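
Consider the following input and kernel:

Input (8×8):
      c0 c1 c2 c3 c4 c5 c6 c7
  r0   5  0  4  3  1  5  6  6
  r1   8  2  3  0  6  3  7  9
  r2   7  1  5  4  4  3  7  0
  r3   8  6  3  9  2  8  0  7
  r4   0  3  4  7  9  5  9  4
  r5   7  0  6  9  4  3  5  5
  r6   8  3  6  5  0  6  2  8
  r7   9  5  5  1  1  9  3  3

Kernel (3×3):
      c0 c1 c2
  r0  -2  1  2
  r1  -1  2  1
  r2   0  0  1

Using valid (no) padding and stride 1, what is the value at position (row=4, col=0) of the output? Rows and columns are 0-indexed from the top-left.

16

The receptive field on the input at this output position is [0 3 4 / 7 0 6 / 8 3 6]. Elementwise product with the kernel and sum: 0·-2 + 3·1 + 4·2 + 7·-1 + 0·2 + 6·1 + 6·1.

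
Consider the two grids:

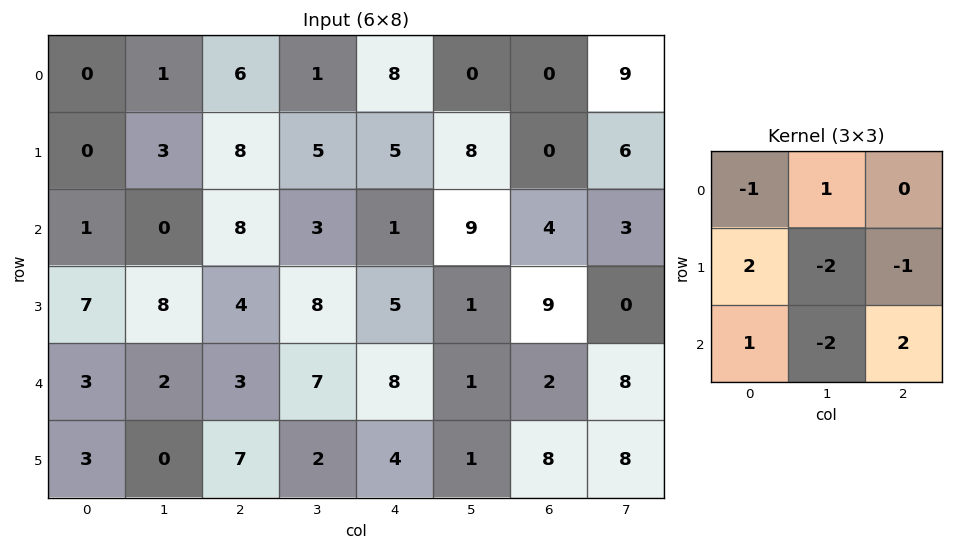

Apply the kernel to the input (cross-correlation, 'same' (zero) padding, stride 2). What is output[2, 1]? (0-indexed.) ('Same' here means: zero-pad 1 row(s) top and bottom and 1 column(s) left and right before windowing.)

-23

The receptive field on the zero-padded input at this output position is [8 4 8 / 2 3 7 / 0 7 2]. Elementwise product with the kernel and sum: 8·-1 + 4·1 + 2·2 + 3·-2 + 7·-1 + 0·1 + 7·-2 + 2·2.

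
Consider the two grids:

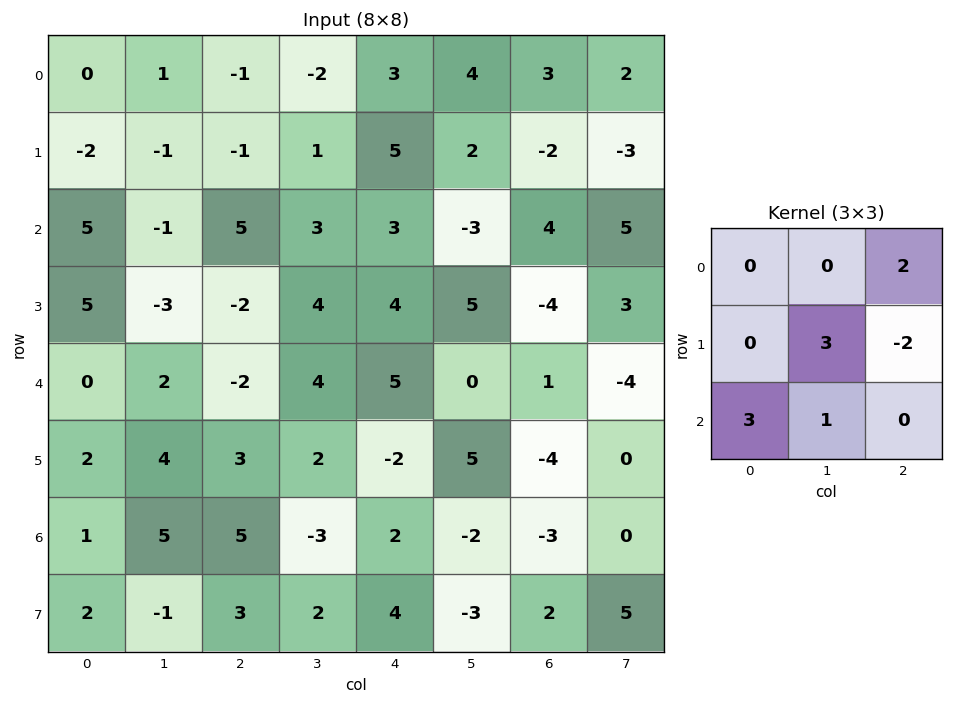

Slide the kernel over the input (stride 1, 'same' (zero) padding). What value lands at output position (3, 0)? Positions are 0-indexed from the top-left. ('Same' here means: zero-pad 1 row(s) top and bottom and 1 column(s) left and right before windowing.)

19

The receptive field on the zero-padded input at this output position is [0 5 -1 / 0 5 -3 / 0 0 2]. Elementwise product with the kernel and sum: -1·2 + 5·3 + -3·-2 + 0·3 + 0·1.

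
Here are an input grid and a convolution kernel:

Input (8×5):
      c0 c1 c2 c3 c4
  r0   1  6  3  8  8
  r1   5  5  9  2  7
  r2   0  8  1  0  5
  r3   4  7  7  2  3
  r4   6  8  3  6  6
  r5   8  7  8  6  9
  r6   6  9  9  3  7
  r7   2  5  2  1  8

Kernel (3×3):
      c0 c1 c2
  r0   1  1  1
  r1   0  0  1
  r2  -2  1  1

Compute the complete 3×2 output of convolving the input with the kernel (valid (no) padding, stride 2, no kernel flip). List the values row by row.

28 29
15 15
31 16

Output[0,0]: The receptive field on the input at this output position is [1 6 3 / 5 5 9 / 0 8 1]. Elementwise product with the kernel and sum: 1·1 + 6·1 + 3·1 + 9·1 + 0·-2 + 8·1 + 1·1.
Output[0,1]: The receptive field on the input at this output position is [3 8 8 / 9 2 7 / 1 0 5]. Elementwise product with the kernel and sum: 3·1 + 8·1 + 8·1 + 7·1 + 1·-2 + 0·1 + 5·1.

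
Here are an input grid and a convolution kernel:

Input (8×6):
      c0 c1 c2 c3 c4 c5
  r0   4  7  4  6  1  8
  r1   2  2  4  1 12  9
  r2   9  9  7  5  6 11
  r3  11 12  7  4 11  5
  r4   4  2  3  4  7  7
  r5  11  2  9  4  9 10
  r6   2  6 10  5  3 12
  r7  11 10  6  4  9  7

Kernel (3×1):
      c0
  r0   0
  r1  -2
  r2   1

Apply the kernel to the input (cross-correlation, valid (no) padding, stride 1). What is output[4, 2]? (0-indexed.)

-8

The receptive field on the input at this output position is [3 / 9 / 10]. Elementwise product with the kernel and sum: 9·-2 + 10·1.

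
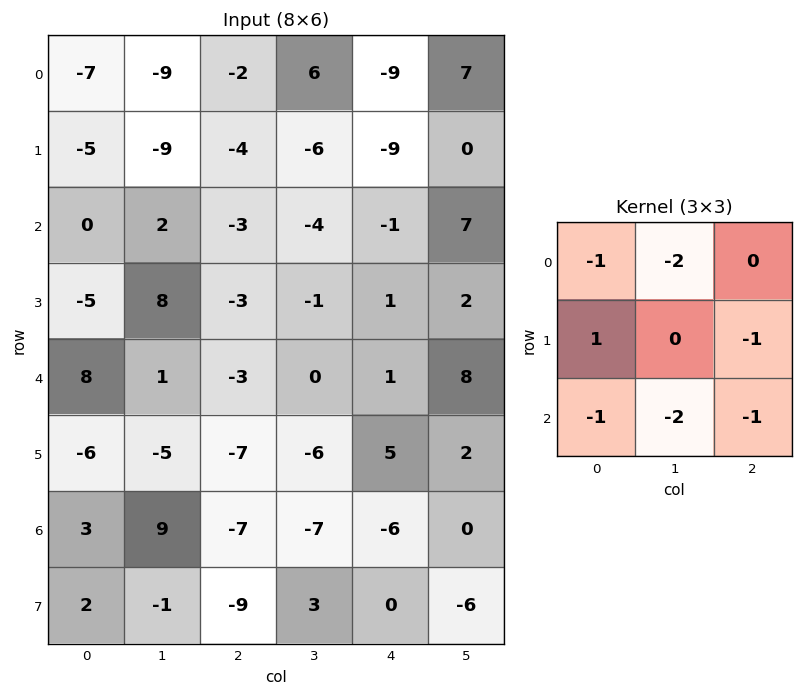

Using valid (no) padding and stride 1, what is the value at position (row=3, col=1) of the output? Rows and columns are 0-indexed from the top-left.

The receptive field on the input at this output position is [8 -3 -1 / 1 -3 0 / -5 -7 -6]. Elementwise product with the kernel and sum: 8·-1 + -3·-2 + 1·1 + 0·-1 + -5·-1 + -7·-2 + -6·-1.

24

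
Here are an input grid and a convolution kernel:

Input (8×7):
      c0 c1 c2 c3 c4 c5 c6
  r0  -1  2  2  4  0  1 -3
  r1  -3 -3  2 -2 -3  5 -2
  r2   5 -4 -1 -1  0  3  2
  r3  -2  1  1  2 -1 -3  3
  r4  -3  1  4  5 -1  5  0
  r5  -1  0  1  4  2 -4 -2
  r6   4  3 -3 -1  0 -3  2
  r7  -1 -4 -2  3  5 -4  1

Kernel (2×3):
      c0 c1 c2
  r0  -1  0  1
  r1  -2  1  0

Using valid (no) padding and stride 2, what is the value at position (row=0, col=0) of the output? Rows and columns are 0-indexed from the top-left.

6

The receptive field on the input at this output position is [-1 2 2 / -3 -3 2]. Elementwise product with the kernel and sum: -1·-1 + 2·1 + -3·-2 + -3·1.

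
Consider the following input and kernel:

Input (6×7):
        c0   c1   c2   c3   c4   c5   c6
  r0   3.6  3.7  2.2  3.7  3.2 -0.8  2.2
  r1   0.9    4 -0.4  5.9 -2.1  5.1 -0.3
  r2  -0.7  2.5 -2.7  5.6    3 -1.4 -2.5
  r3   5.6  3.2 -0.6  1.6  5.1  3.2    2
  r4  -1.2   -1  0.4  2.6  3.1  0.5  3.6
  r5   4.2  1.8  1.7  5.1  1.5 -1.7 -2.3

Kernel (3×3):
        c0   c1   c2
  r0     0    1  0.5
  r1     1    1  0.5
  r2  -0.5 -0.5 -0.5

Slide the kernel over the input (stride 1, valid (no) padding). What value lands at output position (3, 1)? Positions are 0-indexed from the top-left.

-3.4

The receptive field on the input at this output position is [3.2 -0.6 1.6 / -1 0.4 2.6 / 1.8 1.7 5.1]. Elementwise product with the kernel and sum: -0.6·1 + 1.6·0.5 + -1·1 + 0.4·1 + 2.6·0.5 + 1.8·-0.5 + 1.7·-0.5 + 5.1·-0.5.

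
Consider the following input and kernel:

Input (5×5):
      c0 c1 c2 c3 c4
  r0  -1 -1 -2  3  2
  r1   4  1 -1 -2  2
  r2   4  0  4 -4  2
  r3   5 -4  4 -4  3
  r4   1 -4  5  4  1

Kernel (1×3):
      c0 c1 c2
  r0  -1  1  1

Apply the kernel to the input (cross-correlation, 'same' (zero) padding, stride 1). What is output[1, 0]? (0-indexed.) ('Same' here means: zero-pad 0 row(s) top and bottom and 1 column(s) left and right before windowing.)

5

The receptive field on the zero-padded input at this output position is [0 4 1]. Elementwise product with the kernel and sum: 0·-1 + 4·1 + 1·1.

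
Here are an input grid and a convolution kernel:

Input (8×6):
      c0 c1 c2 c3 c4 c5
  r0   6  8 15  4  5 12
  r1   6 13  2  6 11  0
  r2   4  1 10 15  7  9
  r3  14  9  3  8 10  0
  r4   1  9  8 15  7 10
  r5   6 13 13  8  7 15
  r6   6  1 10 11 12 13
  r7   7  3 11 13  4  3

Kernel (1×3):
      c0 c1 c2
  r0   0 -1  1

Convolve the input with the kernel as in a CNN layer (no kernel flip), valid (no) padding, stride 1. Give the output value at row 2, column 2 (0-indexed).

The receptive field on the input at this output position is [10 15 7]. Elementwise product with the kernel and sum: 15·-1 + 7·1.

-8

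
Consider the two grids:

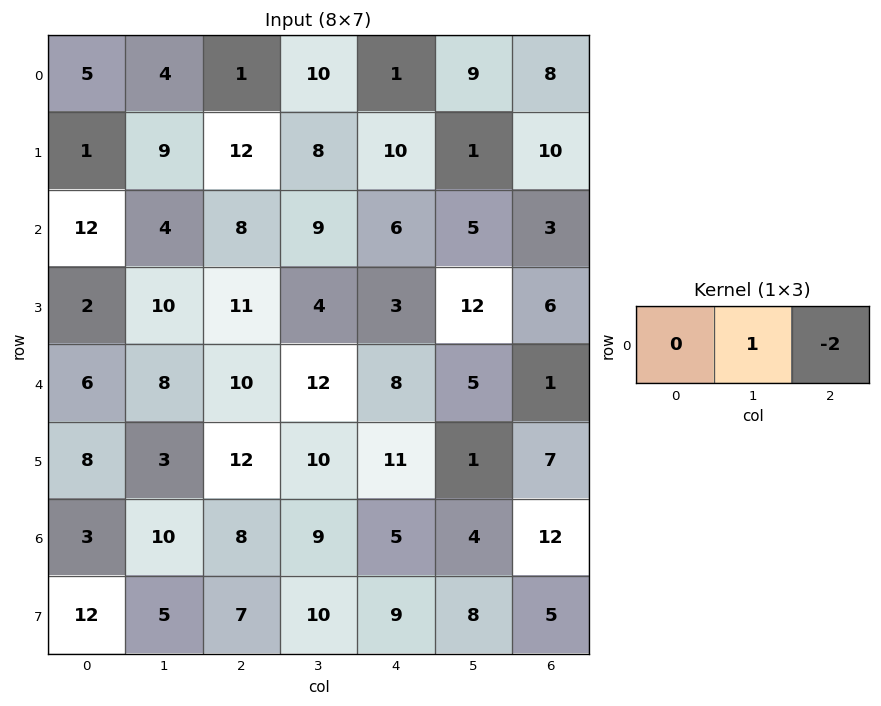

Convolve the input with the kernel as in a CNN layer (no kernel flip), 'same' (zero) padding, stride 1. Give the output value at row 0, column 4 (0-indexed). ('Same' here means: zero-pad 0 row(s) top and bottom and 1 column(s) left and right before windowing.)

-17

The receptive field on the zero-padded input at this output position is [10 1 9]. Elementwise product with the kernel and sum: 1·1 + 9·-2.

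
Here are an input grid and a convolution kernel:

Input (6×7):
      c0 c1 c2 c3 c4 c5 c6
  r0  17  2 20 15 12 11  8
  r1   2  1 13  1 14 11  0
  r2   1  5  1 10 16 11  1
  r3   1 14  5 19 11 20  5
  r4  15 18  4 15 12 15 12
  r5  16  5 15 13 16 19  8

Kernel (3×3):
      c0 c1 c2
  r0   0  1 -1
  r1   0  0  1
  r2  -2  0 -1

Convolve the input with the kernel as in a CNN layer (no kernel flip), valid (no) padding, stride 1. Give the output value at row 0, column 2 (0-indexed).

-1

The receptive field on the input at this output position is [20 15 12 / 13 1 14 / 1 10 16]. Elementwise product with the kernel and sum: 15·1 + 12·-1 + 14·1 + 1·-2 + 16·-1.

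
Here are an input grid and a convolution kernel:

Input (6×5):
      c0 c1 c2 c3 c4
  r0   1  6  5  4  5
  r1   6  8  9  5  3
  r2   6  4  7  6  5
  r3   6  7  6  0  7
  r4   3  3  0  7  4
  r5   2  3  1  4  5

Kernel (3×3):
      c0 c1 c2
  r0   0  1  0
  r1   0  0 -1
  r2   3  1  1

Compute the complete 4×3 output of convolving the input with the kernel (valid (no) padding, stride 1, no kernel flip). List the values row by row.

Output[0,0]: The receptive field on the input at this output position is [1 6 5 / 6 8 9 / 6 4 7]. Elementwise product with the kernel and sum: 6·1 + 9·-1 + 6·3 + 4·1 + 7·1.
Output[0,1]: The receptive field on the input at this output position is [6 5 4 / 8 9 5 / 4 7 6]. Elementwise product with the kernel and sum: 5·1 + 5·-1 + 4·3 + 7·1 + 6·1.

26 25 33
32 30 25
10 23 10
17 13 8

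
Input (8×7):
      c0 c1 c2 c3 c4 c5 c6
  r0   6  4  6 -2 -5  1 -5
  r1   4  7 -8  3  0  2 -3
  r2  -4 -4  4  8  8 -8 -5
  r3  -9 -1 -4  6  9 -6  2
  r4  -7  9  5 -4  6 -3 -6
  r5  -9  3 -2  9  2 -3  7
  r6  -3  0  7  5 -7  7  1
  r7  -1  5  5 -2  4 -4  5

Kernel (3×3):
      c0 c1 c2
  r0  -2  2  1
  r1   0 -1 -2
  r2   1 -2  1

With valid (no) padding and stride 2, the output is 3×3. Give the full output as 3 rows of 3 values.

19 -28 30
-7 11 -29
42 -35 -55

Output[0,0]: The receptive field on the input at this output position is [6 4 6 / 4 7 -8 / -4 -4 4]. Elementwise product with the kernel and sum: 6·-2 + 4·2 + 6·1 + 7·-1 + -8·-2 + -4·1 + -4·-2 + 4·1.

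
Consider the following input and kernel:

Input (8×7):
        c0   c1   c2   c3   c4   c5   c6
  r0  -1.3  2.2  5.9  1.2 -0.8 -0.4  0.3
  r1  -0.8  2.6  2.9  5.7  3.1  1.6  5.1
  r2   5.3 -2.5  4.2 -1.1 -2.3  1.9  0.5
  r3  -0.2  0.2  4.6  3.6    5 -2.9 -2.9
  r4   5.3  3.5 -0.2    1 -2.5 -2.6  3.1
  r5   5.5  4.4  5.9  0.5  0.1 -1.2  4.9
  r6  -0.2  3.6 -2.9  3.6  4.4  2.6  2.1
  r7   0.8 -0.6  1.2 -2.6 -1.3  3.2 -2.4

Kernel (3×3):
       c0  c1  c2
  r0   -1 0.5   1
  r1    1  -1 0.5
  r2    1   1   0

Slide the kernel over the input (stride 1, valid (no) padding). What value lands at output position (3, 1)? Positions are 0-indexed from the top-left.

20.2

The receptive field on the input at this output position is [0.2 4.6 3.6 / 3.5 -0.2 1 / 4.4 5.9 0.5]. Elementwise product with the kernel and sum: 0.2·-1 + 4.6·0.5 + 3.6·1 + 3.5·1 + -0.2·-1 + 1·0.5 + 4.4·1 + 5.9·1.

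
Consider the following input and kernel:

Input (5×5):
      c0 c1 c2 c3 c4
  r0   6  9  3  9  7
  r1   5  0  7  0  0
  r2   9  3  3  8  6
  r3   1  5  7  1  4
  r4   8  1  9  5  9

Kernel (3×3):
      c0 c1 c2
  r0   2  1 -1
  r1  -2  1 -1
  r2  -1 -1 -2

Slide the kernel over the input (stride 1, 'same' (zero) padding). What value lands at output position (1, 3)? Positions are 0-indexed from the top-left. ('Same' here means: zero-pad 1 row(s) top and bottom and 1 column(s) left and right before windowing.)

-29

The receptive field on the zero-padded input at this output position is [3 9 7 / 7 0 0 / 3 8 6]. Elementwise product with the kernel and sum: 3·2 + 9·1 + 7·-1 + 7·-2 + 0·1 + 0·-1 + 3·-1 + 8·-1 + 6·-2.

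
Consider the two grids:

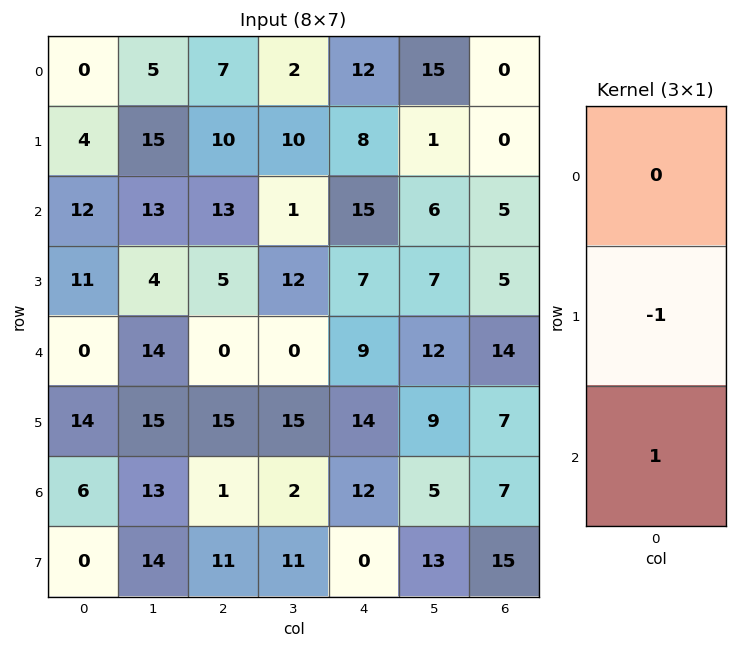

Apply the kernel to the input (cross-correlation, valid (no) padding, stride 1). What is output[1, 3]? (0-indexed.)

11

The receptive field on the input at this output position is [10 / 1 / 12]. Elementwise product with the kernel and sum: 1·-1 + 12·1.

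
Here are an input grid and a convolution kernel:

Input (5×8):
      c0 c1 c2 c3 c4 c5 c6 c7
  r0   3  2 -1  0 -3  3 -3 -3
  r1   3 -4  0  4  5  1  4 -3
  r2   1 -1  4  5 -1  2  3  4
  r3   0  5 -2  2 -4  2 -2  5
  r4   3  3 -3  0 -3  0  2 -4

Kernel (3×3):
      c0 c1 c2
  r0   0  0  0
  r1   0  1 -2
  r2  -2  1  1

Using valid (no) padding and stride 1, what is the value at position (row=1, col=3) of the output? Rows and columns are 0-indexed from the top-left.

-11

The receptive field on the input at this output position is [4 5 1 / 5 -1 2 / 2 -4 2]. Elementwise product with the kernel and sum: -1·1 + 2·-2 + 2·-2 + -4·1 + 2·1.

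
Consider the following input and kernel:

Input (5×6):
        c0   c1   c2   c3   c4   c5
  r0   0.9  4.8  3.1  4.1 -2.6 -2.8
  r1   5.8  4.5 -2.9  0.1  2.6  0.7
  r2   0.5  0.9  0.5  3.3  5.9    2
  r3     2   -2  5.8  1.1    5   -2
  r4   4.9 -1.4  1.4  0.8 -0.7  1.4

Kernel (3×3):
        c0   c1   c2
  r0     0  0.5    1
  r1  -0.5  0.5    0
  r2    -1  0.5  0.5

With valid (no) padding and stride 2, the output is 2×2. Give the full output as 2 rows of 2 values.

Output[0,0]: The receptive field on the input at this output position is [0.9 4.8 3.1 / 5.8 4.5 -2.9 / 0.5 0.9 0.5]. Elementwise product with the kernel and sum: 4.8·0.5 + 3.1·1 + 5.8·-0.5 + 4.5·0.5 + 0.5·-1 + 0.9·0.5 + 0.5·0.5.
Output[0,1]: The receptive field on the input at this output position is [3.1 4.1 -2.6 / -2.9 0.1 2.6 / 0.5 3.3 5.9]. Elementwise product with the kernel and sum: 4.1·0.5 + -2.6·1 + -2.9·-0.5 + 0.1·0.5 + 0.5·-1 + 3.3·0.5 + 5.9·0.5.

5.05 5.05
-5.95 3.85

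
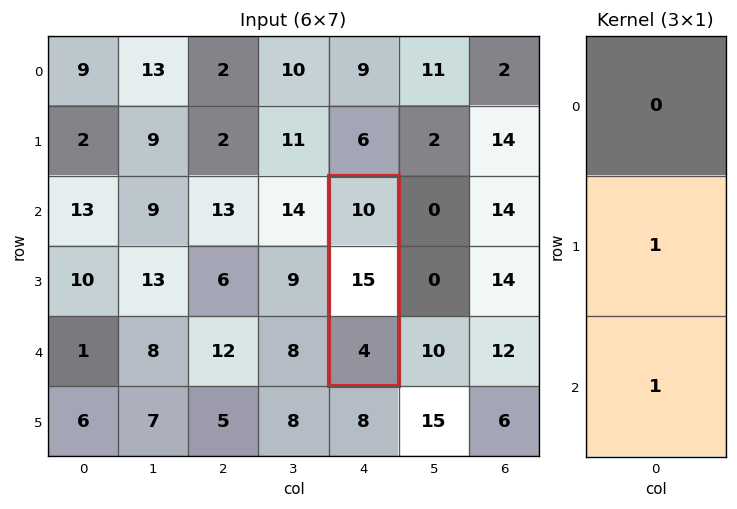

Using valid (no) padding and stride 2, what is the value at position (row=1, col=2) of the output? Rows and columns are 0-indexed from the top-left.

The receptive field on the input at this output position is [10 / 15 / 4]. Elementwise product with the kernel and sum: 15·1 + 4·1.

19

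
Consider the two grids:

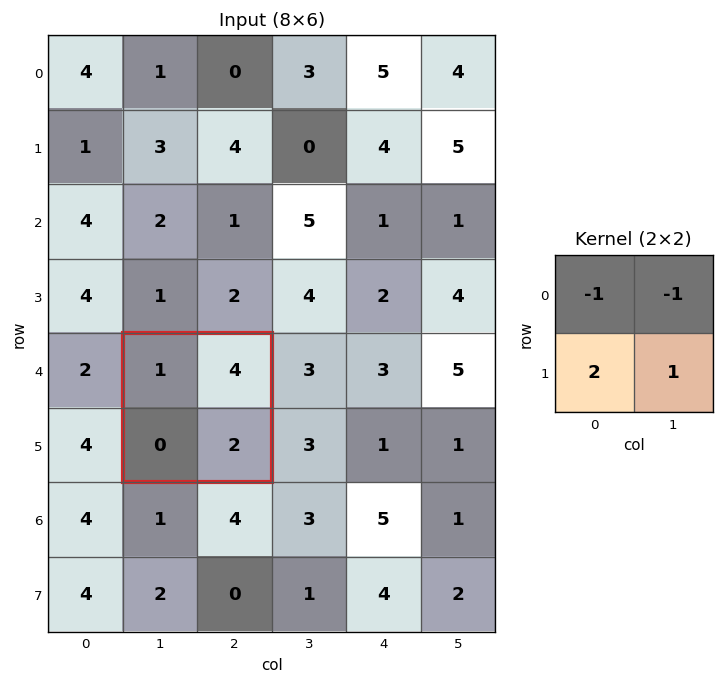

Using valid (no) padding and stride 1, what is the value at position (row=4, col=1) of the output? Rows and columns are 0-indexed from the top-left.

-3

The receptive field on the input at this output position is [1 4 / 0 2]. Elementwise product with the kernel and sum: 1·-1 + 4·-1 + 0·2 + 2·1.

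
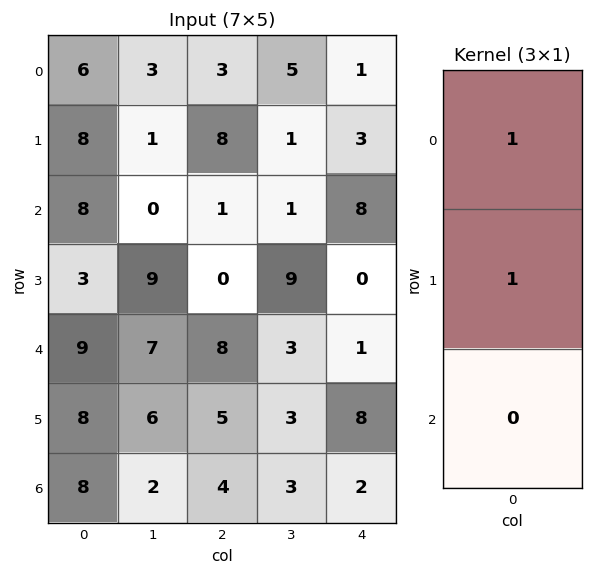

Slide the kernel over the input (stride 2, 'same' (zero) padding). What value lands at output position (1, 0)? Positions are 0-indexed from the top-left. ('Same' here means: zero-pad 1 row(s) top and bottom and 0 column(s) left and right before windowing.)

16

The receptive field on the zero-padded input at this output position is [8 / 8 / 3]. Elementwise product with the kernel and sum: 8·1 + 8·1.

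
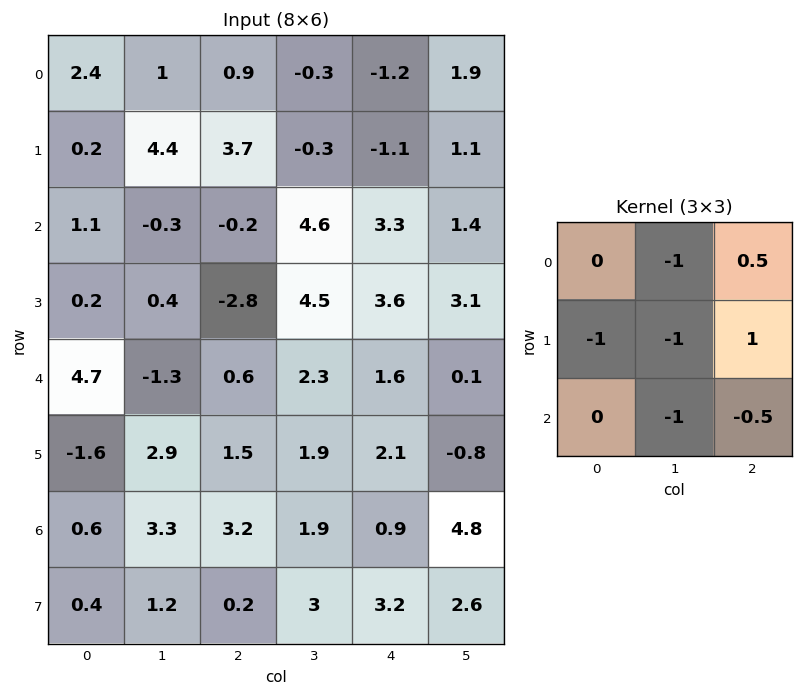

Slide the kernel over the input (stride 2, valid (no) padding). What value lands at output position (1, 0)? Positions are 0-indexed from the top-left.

The receptive field on the input at this output position is [1.1 -0.3 -0.2 / 0.2 0.4 -2.8 / 4.7 -1.3 0.6]. Elementwise product with the kernel and sum: -0.3·-1 + -0.2·0.5 + 0.2·-1 + 0.4·-1 + -2.8·1 + -1.3·-1 + 0.6·-0.5.

-2.2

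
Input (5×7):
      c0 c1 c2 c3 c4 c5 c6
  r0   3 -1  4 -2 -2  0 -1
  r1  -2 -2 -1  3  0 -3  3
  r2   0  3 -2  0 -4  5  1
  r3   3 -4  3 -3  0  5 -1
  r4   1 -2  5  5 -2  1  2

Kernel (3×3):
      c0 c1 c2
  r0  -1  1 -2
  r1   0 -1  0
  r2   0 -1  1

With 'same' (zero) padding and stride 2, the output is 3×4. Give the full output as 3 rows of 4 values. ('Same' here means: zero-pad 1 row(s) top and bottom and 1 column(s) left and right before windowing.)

Output[0,0]: The receptive field on the zero-padded input at this output position is [0 0 0 / 0 3 -1 / 0 -2 -2]. Elementwise product with the kernel and sum: 0·-1 + 0·1 + 0·-2 + 3·-1 + -2·-1 + -2·1.

-3 0 -1 -2
-5 -9 12 6
10 8 -5 -8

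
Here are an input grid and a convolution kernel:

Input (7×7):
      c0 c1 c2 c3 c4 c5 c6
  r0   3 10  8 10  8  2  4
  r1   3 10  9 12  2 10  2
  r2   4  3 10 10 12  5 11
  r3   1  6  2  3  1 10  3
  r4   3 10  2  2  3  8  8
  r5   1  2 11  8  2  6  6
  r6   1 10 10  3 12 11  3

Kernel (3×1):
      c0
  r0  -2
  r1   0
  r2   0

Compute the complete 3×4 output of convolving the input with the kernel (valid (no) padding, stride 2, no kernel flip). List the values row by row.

Output[0,0]: The receptive field on the input at this output position is [3 / 3 / 4]. Elementwise product with the kernel and sum: 3·-2.

-6 -16 -16 -8
-8 -20 -24 -22
-6 -4 -6 -16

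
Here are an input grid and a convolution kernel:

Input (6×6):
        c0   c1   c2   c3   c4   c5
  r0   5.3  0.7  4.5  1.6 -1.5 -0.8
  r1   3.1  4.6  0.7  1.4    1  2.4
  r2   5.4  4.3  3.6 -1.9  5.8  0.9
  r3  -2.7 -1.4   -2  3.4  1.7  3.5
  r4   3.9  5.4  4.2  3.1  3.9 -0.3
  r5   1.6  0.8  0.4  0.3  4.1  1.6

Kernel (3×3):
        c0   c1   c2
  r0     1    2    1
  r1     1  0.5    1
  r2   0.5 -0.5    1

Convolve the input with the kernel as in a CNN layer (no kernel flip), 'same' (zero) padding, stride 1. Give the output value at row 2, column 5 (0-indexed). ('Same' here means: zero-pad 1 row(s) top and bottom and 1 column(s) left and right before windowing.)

11.15

The receptive field on the zero-padded input at this output position is [1 2.4 0 / 5.8 0.9 0 / 1.7 3.5 0]. Elementwise product with the kernel and sum: 1·1 + 2.4·2 + 0·1 + 5.8·1 + 0.9·0.5 + 0·1 + 1.7·0.5 + 3.5·-0.5 + 0·1.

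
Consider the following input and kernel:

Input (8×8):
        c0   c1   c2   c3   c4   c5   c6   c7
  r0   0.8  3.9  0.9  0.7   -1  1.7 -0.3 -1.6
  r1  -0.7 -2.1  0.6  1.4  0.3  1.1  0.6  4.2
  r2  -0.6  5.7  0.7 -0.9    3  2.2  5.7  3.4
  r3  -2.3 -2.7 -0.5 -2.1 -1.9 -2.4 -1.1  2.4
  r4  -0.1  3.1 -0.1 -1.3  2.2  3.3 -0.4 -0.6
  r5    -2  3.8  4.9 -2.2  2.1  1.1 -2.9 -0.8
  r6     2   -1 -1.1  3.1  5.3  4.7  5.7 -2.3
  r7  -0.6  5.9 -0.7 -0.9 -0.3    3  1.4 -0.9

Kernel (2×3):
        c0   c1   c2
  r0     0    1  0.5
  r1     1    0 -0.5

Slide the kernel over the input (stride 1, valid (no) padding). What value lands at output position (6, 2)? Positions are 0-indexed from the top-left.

The receptive field on the input at this output position is [-1.1 3.1 5.3 / -0.7 -0.9 -0.3]. Elementwise product with the kernel and sum: 3.1·1 + 5.3·0.5 + -0.7·1 + -0.3·-0.5.

5.2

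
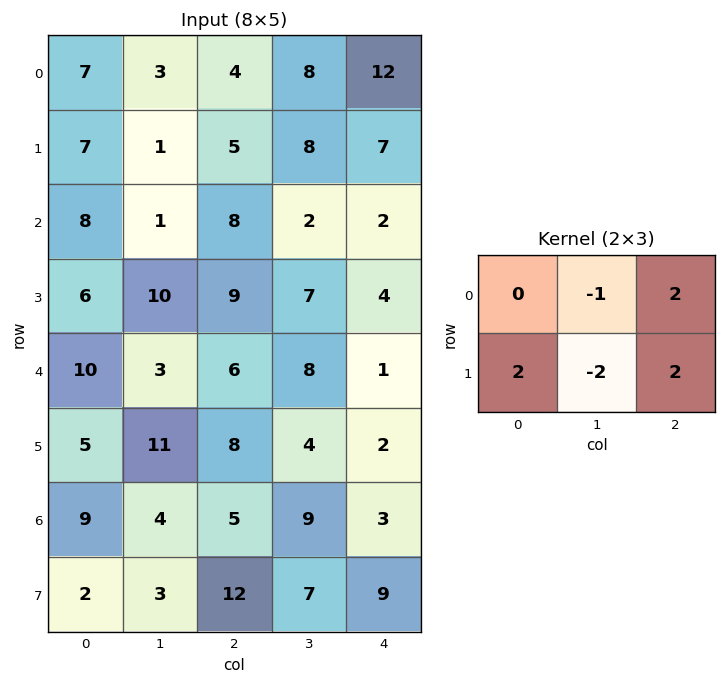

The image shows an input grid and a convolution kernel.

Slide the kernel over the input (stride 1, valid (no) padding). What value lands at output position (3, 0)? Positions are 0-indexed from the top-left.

34

The receptive field on the input at this output position is [6 10 9 / 10 3 6]. Elementwise product with the kernel and sum: 10·-1 + 9·2 + 10·2 + 3·-2 + 6·2.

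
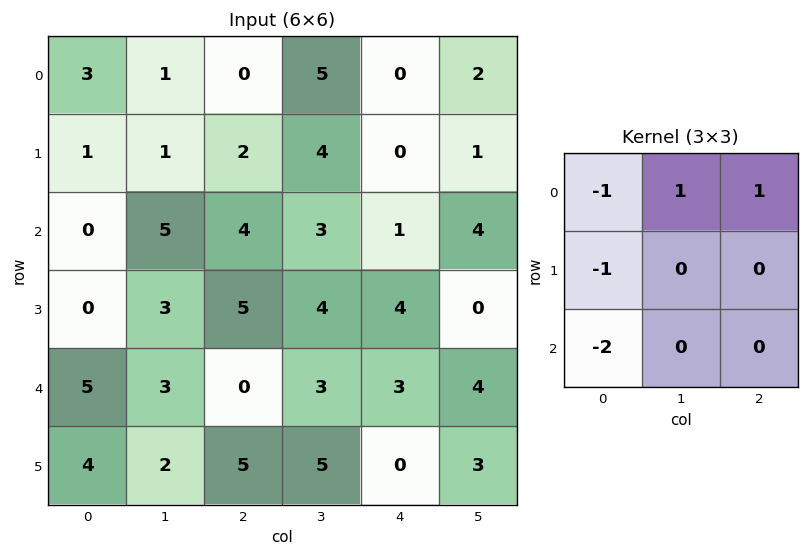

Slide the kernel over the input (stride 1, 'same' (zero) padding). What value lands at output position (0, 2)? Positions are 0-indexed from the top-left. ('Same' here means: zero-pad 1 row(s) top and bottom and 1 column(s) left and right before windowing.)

The receptive field on the zero-padded input at this output position is [0 0 0 / 1 0 5 / 1 2 4]. Elementwise product with the kernel and sum: 0·-1 + 0·1 + 0·1 + 1·-1 + 1·-2.

-3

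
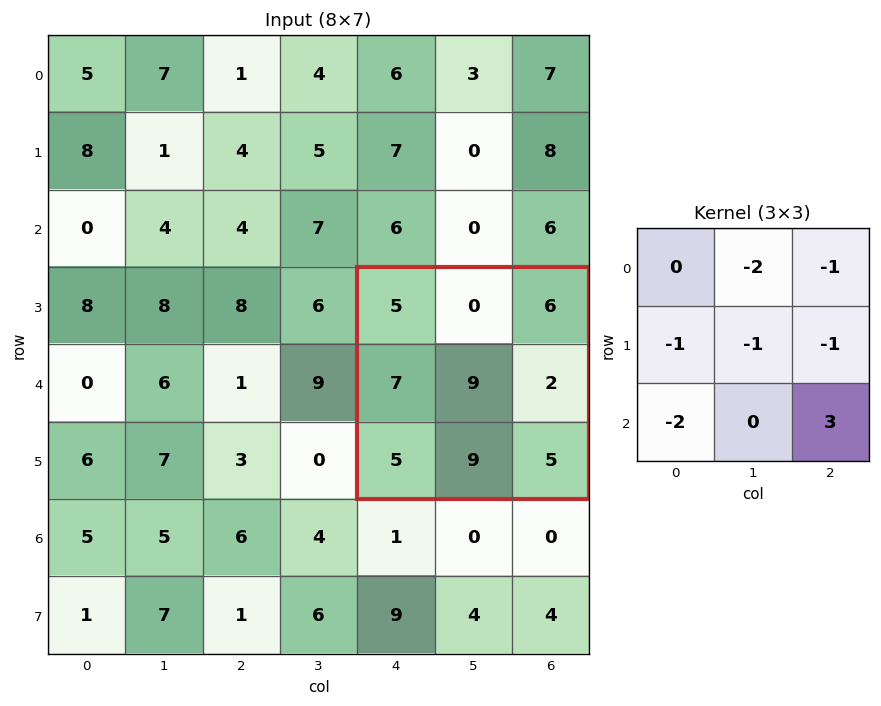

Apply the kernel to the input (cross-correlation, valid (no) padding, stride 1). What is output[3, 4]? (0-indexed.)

-19

The receptive field on the input at this output position is [5 0 6 / 7 9 2 / 5 9 5]. Elementwise product with the kernel and sum: 0·-2 + 6·-1 + 7·-1 + 9·-1 + 2·-1 + 5·-2 + 5·3.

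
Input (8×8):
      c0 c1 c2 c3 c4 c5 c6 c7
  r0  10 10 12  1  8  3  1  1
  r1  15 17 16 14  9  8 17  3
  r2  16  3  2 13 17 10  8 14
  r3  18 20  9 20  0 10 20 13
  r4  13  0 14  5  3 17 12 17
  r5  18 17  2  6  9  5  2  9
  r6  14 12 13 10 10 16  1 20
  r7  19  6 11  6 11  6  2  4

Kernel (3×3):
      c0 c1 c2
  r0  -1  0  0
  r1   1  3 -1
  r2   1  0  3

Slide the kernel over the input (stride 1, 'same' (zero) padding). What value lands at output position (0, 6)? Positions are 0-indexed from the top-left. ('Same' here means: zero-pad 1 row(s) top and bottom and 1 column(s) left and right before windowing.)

The receptive field on the zero-padded input at this output position is [0 0 0 / 3 1 1 / 8 17 3]. Elementwise product with the kernel and sum: 0·-1 + 3·1 + 1·3 + 1·-1 + 8·1 + 3·3.

22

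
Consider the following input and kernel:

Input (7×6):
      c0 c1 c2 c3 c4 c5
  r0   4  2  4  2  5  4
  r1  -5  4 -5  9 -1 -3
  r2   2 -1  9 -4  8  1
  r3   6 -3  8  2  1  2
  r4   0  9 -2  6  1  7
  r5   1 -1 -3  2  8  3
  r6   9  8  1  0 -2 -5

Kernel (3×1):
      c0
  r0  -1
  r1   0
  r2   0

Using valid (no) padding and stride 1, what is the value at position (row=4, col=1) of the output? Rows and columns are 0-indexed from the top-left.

-9

The receptive field on the input at this output position is [9 / -1 / 8]. Elementwise product with the kernel and sum: 9·-1.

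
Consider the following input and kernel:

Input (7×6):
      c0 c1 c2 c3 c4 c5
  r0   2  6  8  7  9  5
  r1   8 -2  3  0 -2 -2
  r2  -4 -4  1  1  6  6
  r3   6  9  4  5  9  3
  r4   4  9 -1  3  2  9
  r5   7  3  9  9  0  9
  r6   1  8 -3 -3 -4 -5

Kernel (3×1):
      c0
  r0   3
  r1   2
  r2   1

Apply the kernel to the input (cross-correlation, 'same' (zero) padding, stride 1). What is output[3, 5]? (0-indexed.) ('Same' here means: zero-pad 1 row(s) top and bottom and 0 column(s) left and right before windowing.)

33

The receptive field on the zero-padded input at this output position is [6 / 3 / 9]. Elementwise product with the kernel and sum: 6·3 + 3·2 + 9·1.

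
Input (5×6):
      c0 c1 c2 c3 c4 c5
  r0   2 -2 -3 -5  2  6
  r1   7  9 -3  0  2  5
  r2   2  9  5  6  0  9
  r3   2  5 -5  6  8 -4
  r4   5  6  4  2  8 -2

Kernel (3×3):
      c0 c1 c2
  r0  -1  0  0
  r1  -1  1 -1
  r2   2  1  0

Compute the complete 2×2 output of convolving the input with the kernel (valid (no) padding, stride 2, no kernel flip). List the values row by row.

Output[0,0]: The receptive field on the input at this output position is [2 -2 -3 / 7 9 -3 / 2 9 5]. Elementwise product with the kernel and sum: 2·-1 + 7·-1 + 9·1 + -3·-1 + 2·2 + 9·1.
Output[0,1]: The receptive field on the input at this output position is [-3 -5 2 / -3 0 2 / 5 6 0]. Elementwise product with the kernel and sum: -3·-1 + -3·-1 + 0·1 + 2·-1 + 5·2 + 6·1.

16 20
22 8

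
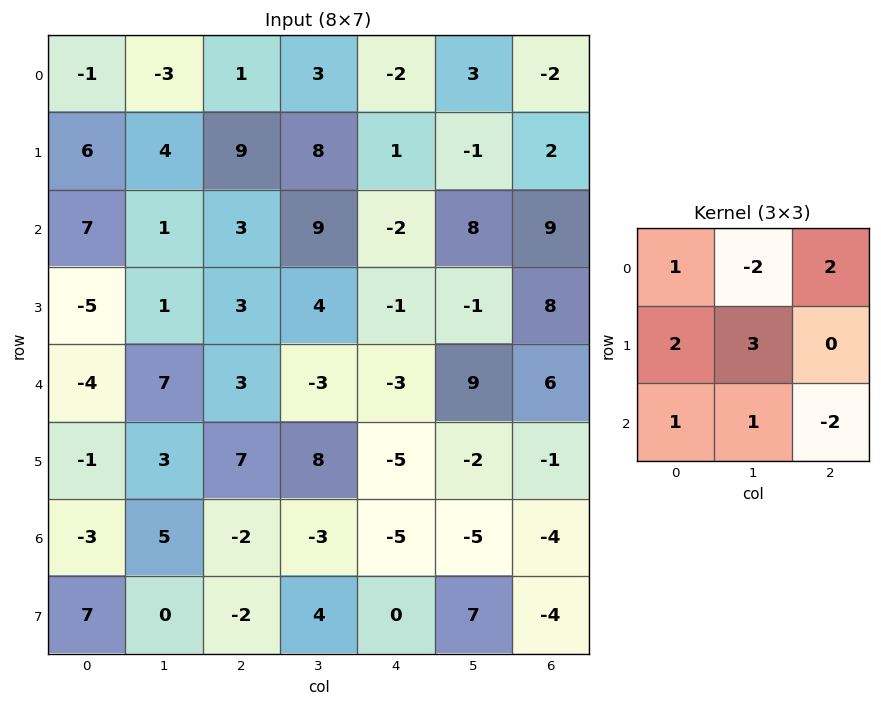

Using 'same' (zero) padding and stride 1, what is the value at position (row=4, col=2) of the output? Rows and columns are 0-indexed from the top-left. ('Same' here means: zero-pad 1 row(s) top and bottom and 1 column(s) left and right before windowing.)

The receptive field on the zero-padded input at this output position is [1 3 4 / 7 3 -3 / 3 7 8]. Elementwise product with the kernel and sum: 1·1 + 3·-2 + 4·2 + 7·2 + 3·3 + 3·1 + 7·1 + 8·-2.

20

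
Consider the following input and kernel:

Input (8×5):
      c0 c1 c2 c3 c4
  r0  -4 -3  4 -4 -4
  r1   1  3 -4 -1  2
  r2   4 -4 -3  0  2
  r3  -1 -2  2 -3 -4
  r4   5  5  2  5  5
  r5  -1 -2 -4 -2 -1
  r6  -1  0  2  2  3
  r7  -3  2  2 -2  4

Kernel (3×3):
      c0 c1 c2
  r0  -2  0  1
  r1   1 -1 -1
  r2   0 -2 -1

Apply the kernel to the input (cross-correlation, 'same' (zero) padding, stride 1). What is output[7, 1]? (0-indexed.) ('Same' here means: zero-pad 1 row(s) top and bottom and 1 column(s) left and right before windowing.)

-3

The receptive field on the zero-padded input at this output position is [-1 0 2 / -3 2 2 / 0 0 0]. Elementwise product with the kernel and sum: -1·-2 + 2·1 + -3·1 + 2·-1 + 2·-1 + 0·-2 + 0·-1.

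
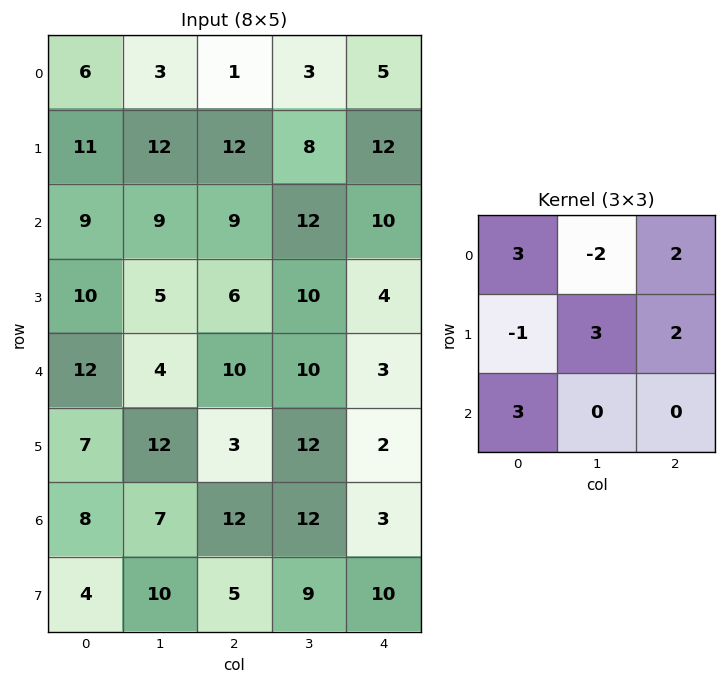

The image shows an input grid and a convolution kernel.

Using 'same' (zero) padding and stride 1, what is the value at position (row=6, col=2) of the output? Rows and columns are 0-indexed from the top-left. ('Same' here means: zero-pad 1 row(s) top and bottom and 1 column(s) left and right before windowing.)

137

The receptive field on the zero-padded input at this output position is [12 3 12 / 7 12 12 / 10 5 9]. Elementwise product with the kernel and sum: 12·3 + 3·-2 + 12·2 + 7·-1 + 12·3 + 12·2 + 10·3.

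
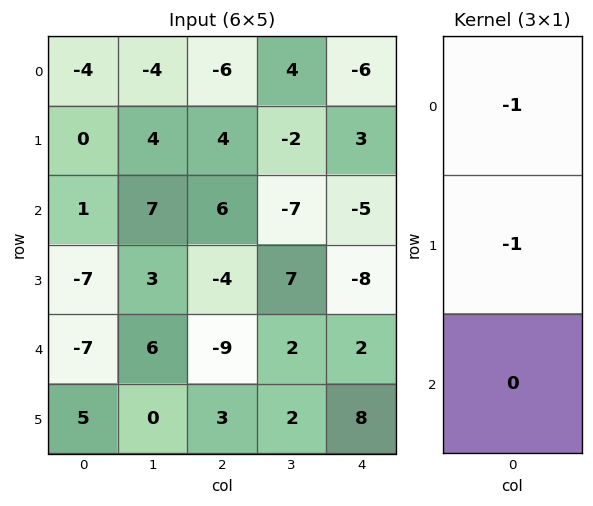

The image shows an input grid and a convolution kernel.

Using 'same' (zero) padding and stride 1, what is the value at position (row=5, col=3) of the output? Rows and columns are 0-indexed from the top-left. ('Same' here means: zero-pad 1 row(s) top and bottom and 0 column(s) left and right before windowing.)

-4

The receptive field on the zero-padded input at this output position is [2 / 2 / 0]. Elementwise product with the kernel and sum: 2·-1 + 2·-1.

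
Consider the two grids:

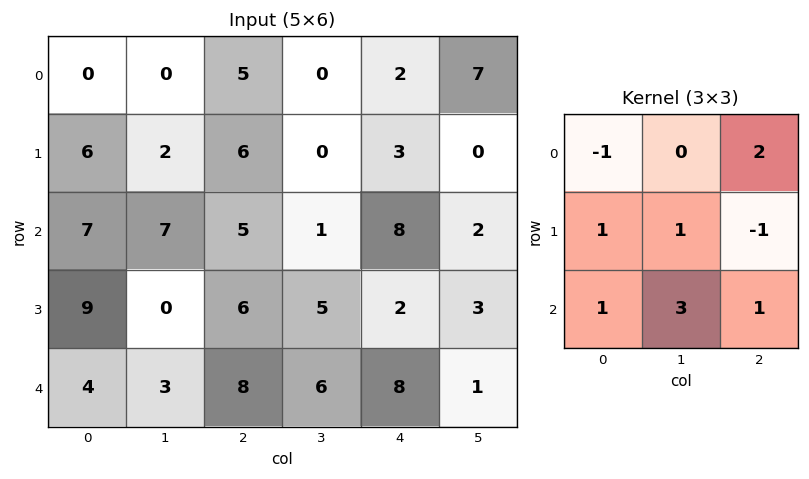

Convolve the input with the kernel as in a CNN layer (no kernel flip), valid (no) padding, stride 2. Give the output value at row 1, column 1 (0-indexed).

The receptive field on the input at this output position is [5 1 8 / 6 5 2 / 8 6 8]. Elementwise product with the kernel and sum: 5·-1 + 8·2 + 6·1 + 5·1 + 2·-1 + 8·1 + 6·3 + 8·1.

54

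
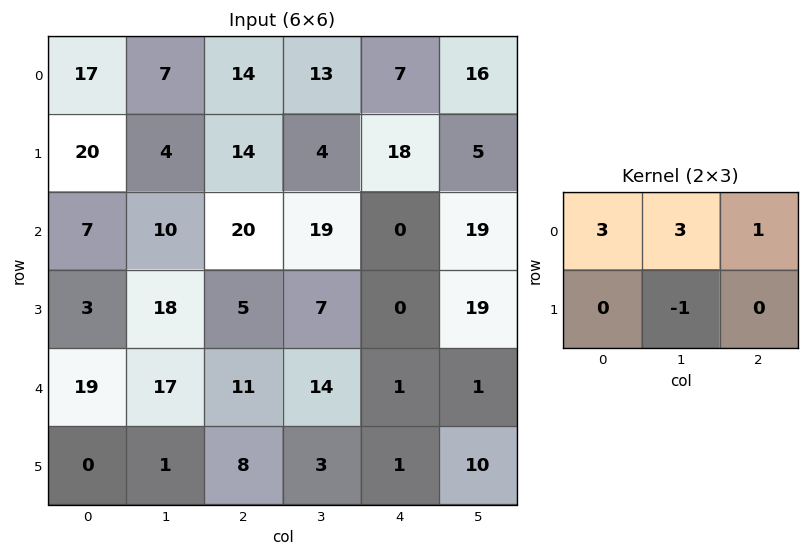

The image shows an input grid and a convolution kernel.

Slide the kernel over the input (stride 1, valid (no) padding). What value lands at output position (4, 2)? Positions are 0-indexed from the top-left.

The receptive field on the input at this output position is [11 14 1 / 8 3 1]. Elementwise product with the kernel and sum: 11·3 + 14·3 + 1·1 + 3·-1.

73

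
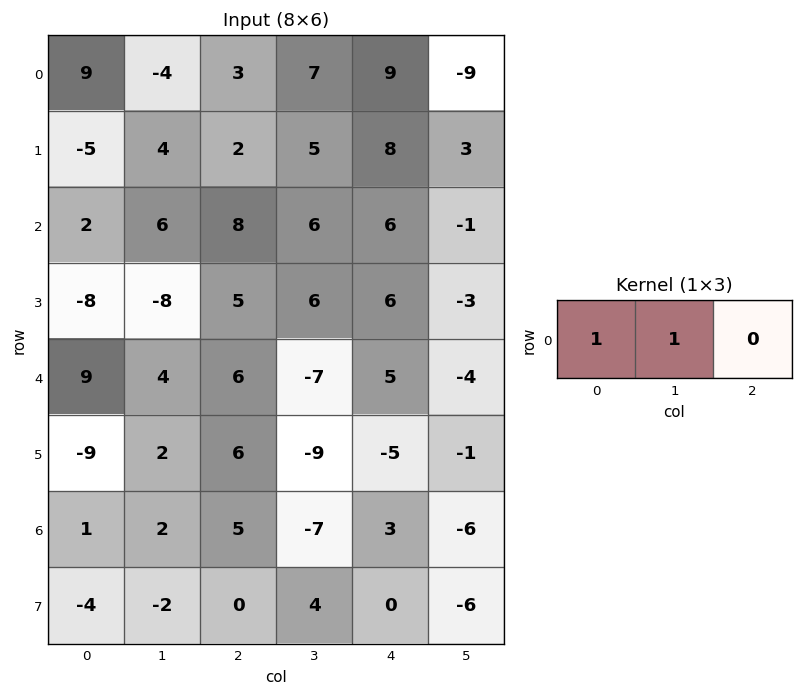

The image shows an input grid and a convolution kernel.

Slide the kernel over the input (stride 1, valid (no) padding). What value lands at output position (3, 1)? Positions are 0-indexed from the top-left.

-3

The receptive field on the input at this output position is [-8 5 6]. Elementwise product with the kernel and sum: -8·1 + 5·1.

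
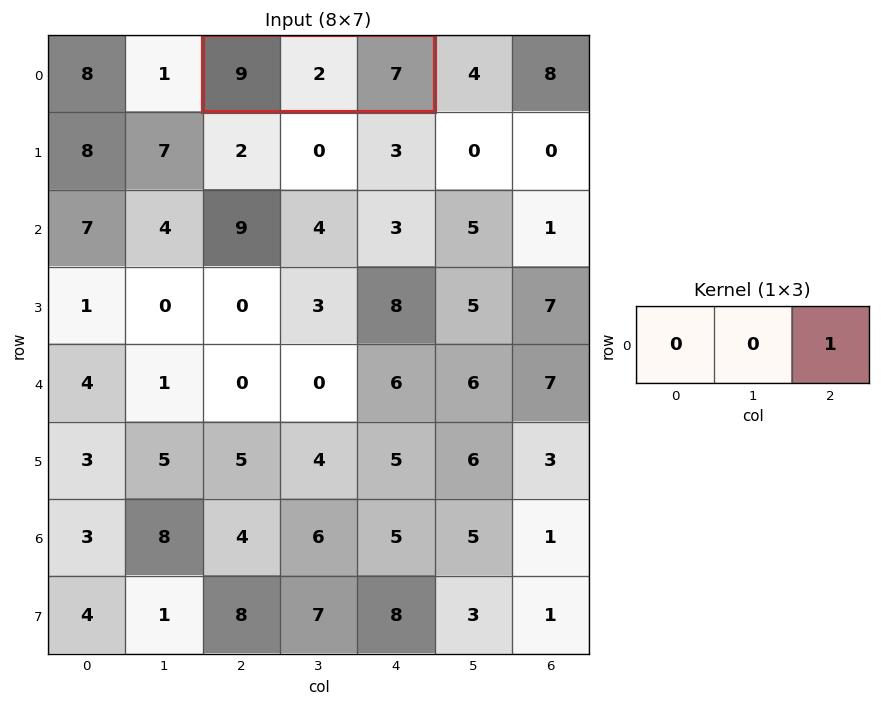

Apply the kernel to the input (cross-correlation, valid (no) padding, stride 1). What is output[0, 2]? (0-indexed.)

7

The receptive field on the input at this output position is [9 2 7]. Elementwise product with the kernel and sum: 7·1.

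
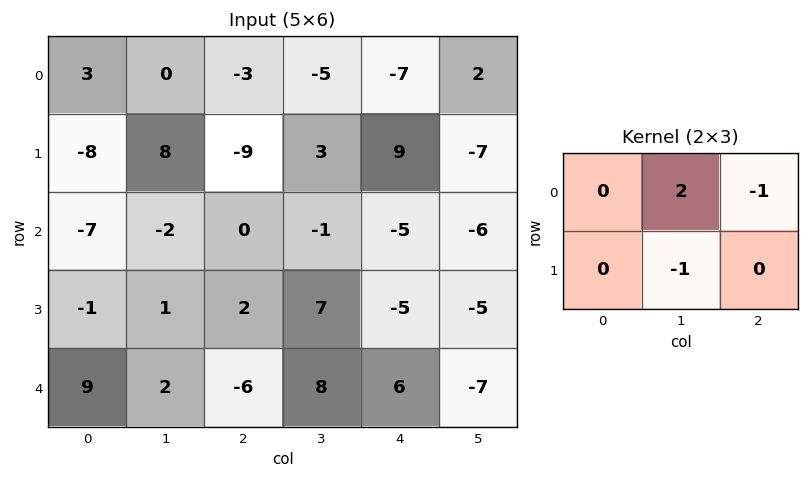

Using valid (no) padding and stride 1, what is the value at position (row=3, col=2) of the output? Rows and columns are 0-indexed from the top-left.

11

The receptive field on the input at this output position is [2 7 -5 / -6 8 6]. Elementwise product with the kernel and sum: 7·2 + -5·-1 + 8·-1.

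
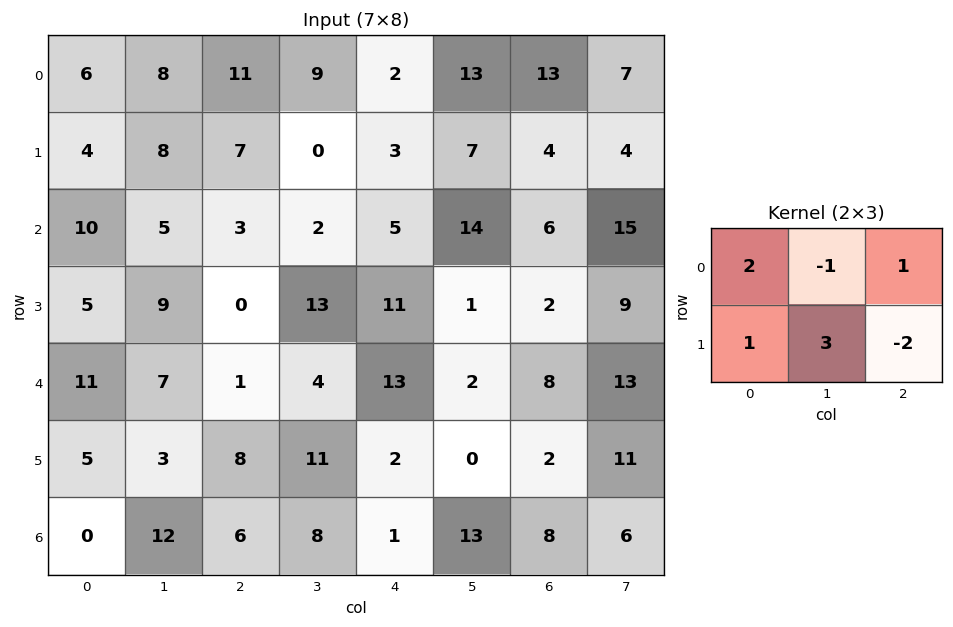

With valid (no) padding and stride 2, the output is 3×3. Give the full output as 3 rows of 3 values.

Output[0,0]: The receptive field on the input at this output position is [6 8 11 / 4 8 7]. Elementwise product with the kernel and sum: 6·2 + 8·-1 + 11·1 + 4·1 + 8·3 + 7·-2.

29 16 20
50 26 12
14 48 30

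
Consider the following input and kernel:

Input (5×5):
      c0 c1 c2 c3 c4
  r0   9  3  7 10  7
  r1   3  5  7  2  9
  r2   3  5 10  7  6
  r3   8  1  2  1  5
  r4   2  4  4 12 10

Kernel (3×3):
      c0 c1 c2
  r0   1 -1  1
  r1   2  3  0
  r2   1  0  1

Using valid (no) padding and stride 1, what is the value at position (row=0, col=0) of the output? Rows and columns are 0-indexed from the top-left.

The receptive field on the input at this output position is [9 3 7 / 3 5 7 / 3 5 10]. Elementwise product with the kernel and sum: 9·1 + 3·-1 + 7·1 + 3·2 + 5·3 + 3·1 + 10·1.

47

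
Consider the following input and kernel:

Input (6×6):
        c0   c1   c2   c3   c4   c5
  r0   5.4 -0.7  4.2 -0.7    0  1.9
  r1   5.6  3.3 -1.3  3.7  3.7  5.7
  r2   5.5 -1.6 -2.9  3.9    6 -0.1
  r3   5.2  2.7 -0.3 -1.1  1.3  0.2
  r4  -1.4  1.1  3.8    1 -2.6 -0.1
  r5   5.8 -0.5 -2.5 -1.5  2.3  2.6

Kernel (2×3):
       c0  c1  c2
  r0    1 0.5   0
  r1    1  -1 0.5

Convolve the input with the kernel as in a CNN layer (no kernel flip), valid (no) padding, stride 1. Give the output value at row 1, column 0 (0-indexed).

12.9

The receptive field on the input at this output position is [5.6 3.3 -1.3 / 5.5 -1.6 -2.9]. Elementwise product with the kernel and sum: 5.6·1 + 3.3·0.5 + 5.5·1 + -1.6·-1 + -2.9·0.5.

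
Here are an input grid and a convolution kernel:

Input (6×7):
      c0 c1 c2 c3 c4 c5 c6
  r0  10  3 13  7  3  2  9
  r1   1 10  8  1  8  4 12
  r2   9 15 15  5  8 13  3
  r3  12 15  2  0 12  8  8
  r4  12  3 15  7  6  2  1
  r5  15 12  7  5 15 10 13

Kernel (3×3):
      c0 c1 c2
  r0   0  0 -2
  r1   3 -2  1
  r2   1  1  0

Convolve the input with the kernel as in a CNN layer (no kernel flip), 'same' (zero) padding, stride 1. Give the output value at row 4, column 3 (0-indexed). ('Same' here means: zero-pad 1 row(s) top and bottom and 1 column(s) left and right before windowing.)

The receptive field on the zero-padded input at this output position is [2 0 12 / 15 7 6 / 7 5 15]. Elementwise product with the kernel and sum: 12·-2 + 15·3 + 7·-2 + 6·1 + 7·1 + 5·1.

25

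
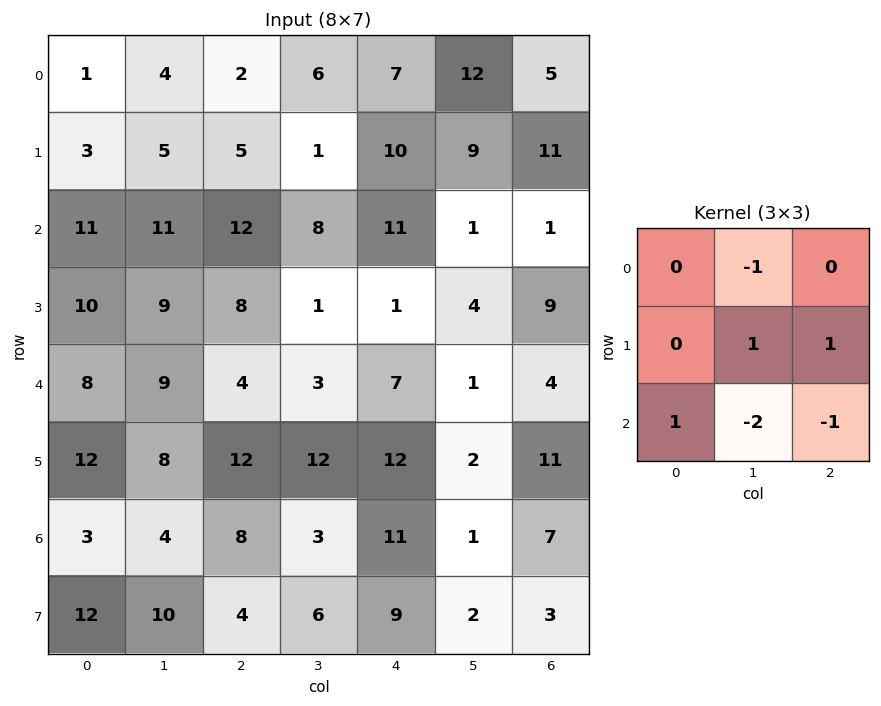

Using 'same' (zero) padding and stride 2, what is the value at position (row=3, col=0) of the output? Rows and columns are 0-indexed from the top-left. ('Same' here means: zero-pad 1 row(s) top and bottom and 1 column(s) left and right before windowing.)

-39

The receptive field on the zero-padded input at this output position is [0 12 8 / 0 3 4 / 0 12 10]. Elementwise product with the kernel and sum: 12·-1 + 3·1 + 4·1 + 0·1 + 12·-2 + 10·-1.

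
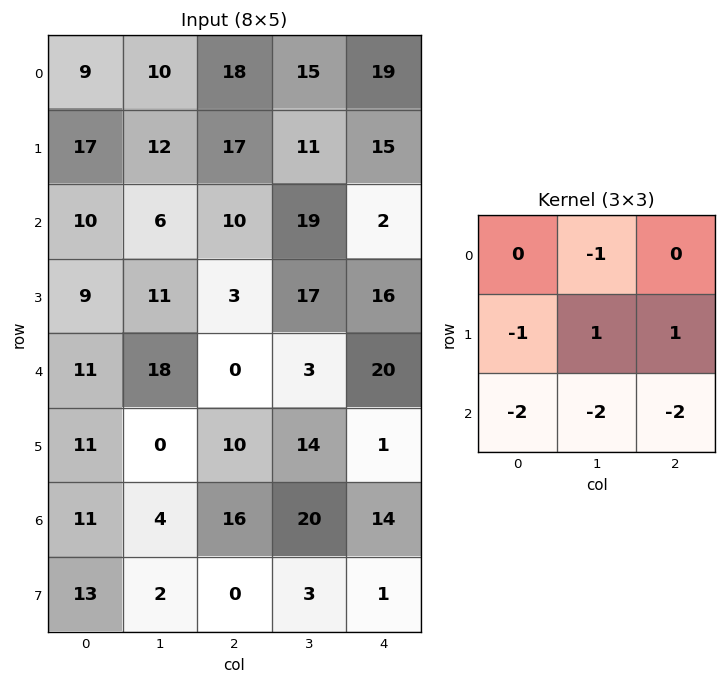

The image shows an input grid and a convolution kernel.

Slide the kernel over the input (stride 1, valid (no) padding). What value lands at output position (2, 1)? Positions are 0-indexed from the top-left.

-43

The receptive field on the input at this output position is [6 10 19 / 11 3 17 / 18 0 3]. Elementwise product with the kernel and sum: 10·-1 + 11·-1 + 3·1 + 17·1 + 18·-2 + 0·-2 + 3·-2.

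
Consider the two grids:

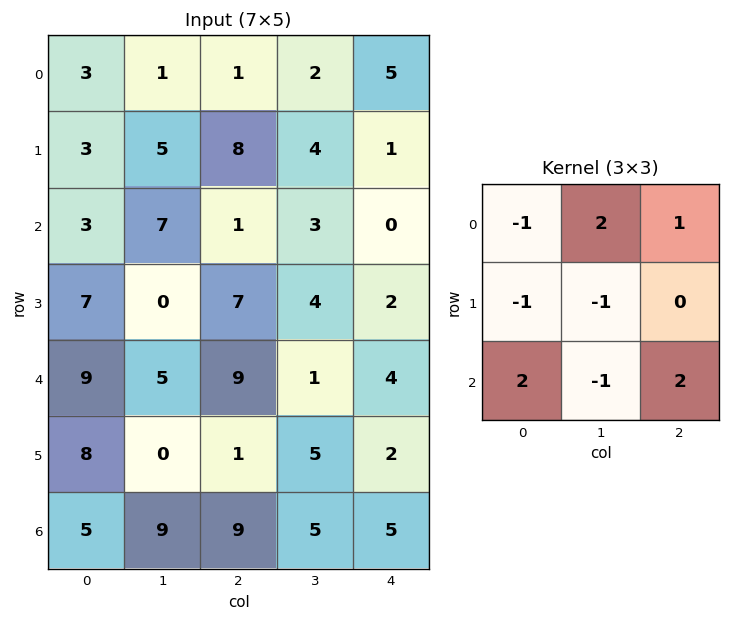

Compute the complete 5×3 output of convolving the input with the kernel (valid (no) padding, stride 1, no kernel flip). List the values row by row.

-7 9 -5
33 8 11
36 -6 19
4 13 -6
21 32 14

Output[0,0]: The receptive field on the input at this output position is [3 1 1 / 3 5 8 / 3 7 1]. Elementwise product with the kernel and sum: 3·-1 + 1·2 + 1·1 + 3·-1 + 5·-1 + 3·2 + 7·-1 + 1·2.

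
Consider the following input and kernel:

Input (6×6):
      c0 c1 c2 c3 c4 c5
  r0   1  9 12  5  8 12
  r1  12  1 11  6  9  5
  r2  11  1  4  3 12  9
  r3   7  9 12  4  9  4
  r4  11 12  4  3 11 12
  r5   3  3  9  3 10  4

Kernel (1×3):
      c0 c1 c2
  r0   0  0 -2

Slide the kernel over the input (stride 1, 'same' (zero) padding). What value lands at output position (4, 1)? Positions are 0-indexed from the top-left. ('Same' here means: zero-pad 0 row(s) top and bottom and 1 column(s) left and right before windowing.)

The receptive field on the zero-padded input at this output position is [11 12 4]. Elementwise product with the kernel and sum: 4·-2.

-8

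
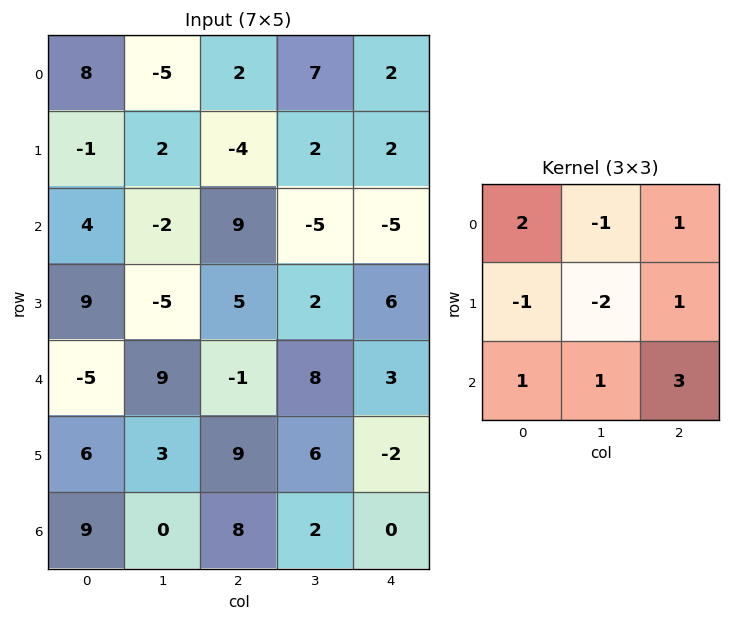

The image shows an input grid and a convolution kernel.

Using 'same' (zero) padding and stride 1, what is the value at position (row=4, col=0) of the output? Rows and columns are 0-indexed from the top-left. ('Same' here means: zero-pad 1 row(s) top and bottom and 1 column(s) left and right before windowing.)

20

The receptive field on the zero-padded input at this output position is [0 9 -5 / 0 -5 9 / 0 6 3]. Elementwise product with the kernel and sum: 0·2 + 9·-1 + -5·1 + 0·-1 + -5·-2 + 9·1 + 0·1 + 6·1 + 3·3.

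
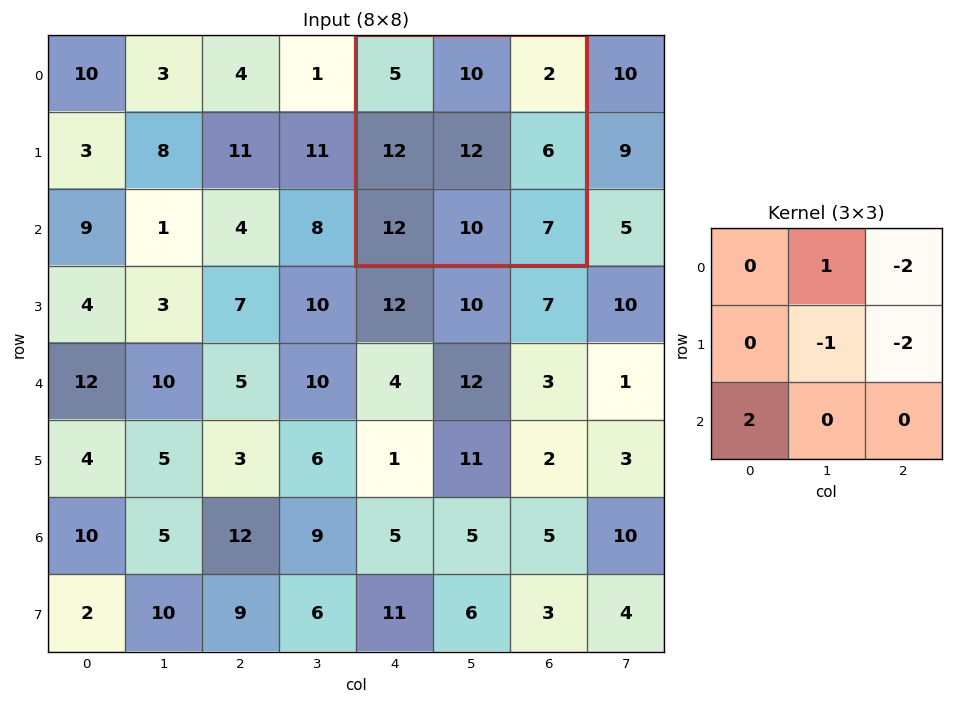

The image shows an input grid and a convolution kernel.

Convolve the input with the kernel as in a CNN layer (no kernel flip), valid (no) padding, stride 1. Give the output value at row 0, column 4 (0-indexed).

The receptive field on the input at this output position is [5 10 2 / 12 12 6 / 12 10 7]. Elementwise product with the kernel and sum: 10·1 + 2·-2 + 12·-1 + 6·-2 + 12·2.

6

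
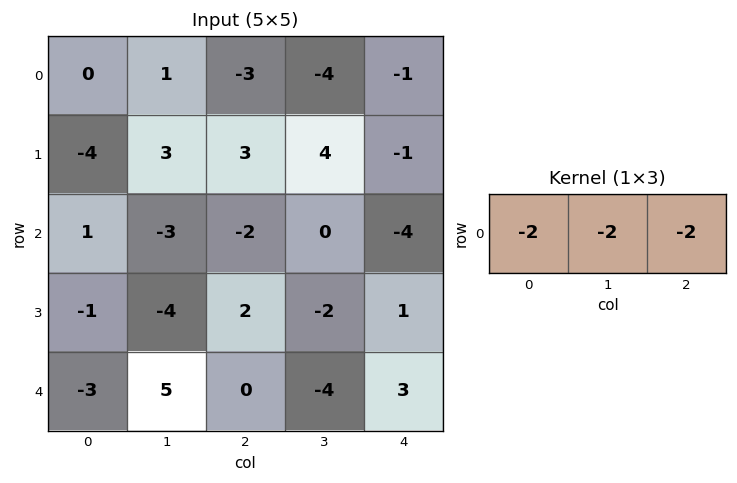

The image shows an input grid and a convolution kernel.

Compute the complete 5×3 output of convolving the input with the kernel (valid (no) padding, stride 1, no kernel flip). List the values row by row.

Output[0,0]: The receptive field on the input at this output position is [0 1 -3]. Elementwise product with the kernel and sum: 0·-2 + 1·-2 + -3·-2.

4 12 16
-4 -20 -12
8 10 12
6 8 -2
-4 -2 2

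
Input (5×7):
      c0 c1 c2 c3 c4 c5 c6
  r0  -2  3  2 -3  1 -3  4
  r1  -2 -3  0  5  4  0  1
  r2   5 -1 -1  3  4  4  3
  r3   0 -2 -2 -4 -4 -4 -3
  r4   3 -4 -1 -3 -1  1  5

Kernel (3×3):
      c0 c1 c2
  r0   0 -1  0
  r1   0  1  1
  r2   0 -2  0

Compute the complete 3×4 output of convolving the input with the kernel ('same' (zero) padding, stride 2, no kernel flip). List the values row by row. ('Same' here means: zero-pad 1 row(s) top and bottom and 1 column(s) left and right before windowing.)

5 -1 -10 2
6 6 12 8
-1 -2 4 8

Output[0,0]: The receptive field on the zero-padded input at this output position is [0 0 0 / 0 -2 3 / 0 -2 -3]. Elementwise product with the kernel and sum: 0·-1 + -2·1 + 3·1 + -2·-2.
Output[0,1]: The receptive field on the zero-padded input at this output position is [0 0 0 / 3 2 -3 / -3 0 5]. Elementwise product with the kernel and sum: 0·-1 + 2·1 + -3·1 + 0·-2.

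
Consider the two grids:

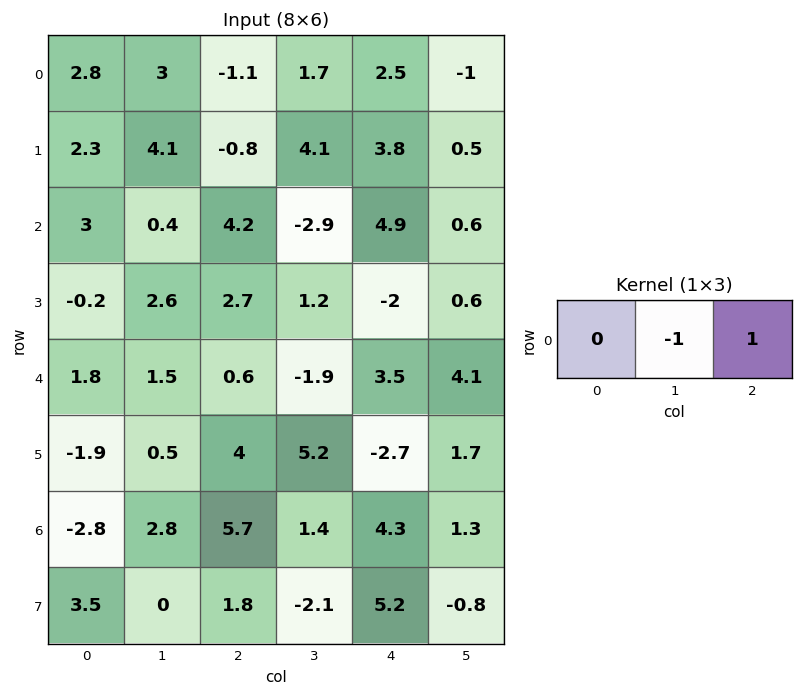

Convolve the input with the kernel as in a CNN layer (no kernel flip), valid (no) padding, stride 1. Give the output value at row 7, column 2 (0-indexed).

7.3

The receptive field on the input at this output position is [1.8 -2.1 5.2]. Elementwise product with the kernel and sum: -2.1·-1 + 5.2·1.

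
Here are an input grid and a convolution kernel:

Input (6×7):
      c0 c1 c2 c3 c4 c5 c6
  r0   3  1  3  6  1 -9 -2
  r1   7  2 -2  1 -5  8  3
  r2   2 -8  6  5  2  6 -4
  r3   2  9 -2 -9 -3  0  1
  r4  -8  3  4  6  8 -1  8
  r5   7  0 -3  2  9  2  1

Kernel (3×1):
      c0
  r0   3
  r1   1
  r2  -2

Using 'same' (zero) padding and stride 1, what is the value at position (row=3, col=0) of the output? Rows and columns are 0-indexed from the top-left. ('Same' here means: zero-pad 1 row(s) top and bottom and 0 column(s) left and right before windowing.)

The receptive field on the zero-padded input at this output position is [2 / 2 / -8]. Elementwise product with the kernel and sum: 2·3 + 2·1 + -8·-2.

24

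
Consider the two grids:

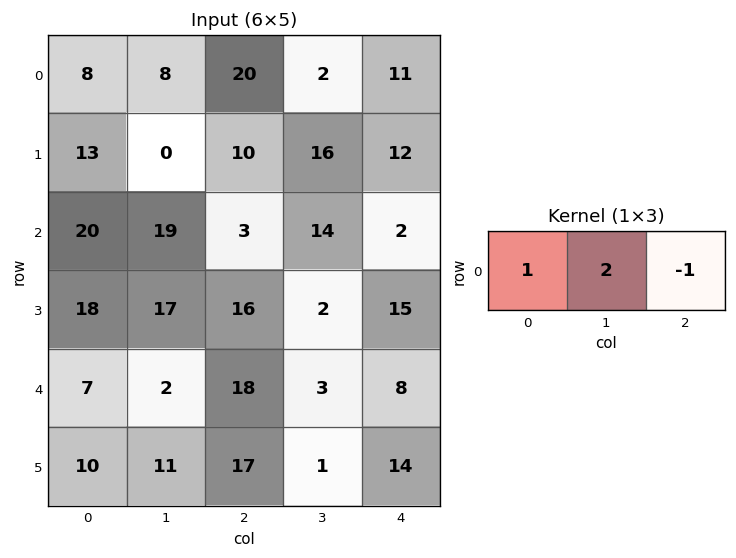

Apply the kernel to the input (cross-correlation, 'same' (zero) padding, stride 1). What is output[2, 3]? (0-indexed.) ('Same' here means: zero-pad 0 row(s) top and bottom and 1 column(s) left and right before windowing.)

The receptive field on the zero-padded input at this output position is [3 14 2]. Elementwise product with the kernel and sum: 3·1 + 14·2 + 2·-1.

29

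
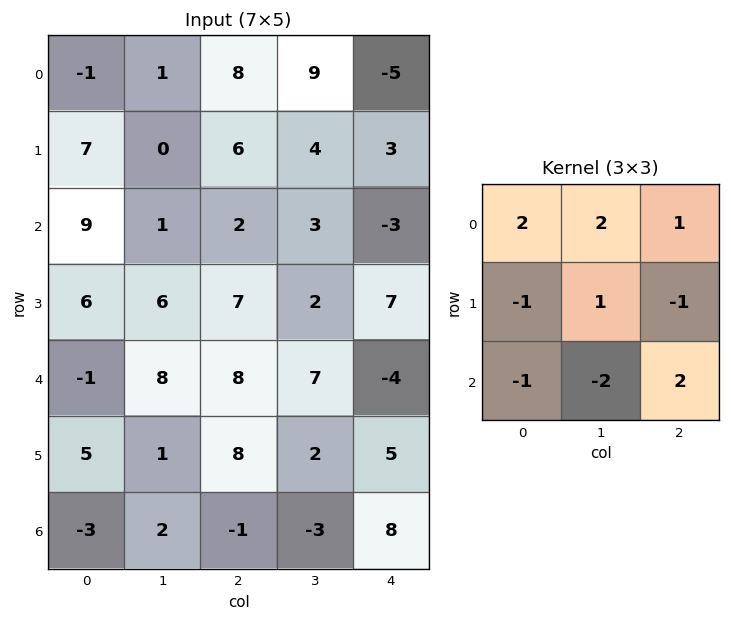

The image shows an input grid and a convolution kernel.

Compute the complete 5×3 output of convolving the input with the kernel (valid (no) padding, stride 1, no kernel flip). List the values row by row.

Output[0,0]: The receptive field on the input at this output position is [-1 1 8 / 7 0 6 / 9 1 2]. Elementwise product with the kernel and sum: -1·2 + 1·2 + 8·1 + 7·-1 + 0·1 + 6·-1 + 9·-1 + 1·-2 + 2·2.
Output[0,1]: The receptive field on the input at this output position is [1 8 9 / 0 6 4 / 1 2 3]. Elementwise product with the kernel and sum: 1·2 + 8·2 + 9·1 + 0·-1 + 6·1 + 4·-1 + 1·-1 + 2·-2 + 3·2.

-12 30 10
6 -2 30
16 -2 -35
41 8 26
7 38 38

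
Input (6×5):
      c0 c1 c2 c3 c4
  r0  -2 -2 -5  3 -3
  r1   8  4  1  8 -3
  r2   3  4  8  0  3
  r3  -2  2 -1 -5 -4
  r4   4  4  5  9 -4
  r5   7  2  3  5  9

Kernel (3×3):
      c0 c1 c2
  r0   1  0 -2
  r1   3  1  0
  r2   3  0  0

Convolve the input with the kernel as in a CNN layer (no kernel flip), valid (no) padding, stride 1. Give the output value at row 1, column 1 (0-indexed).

The receptive field on the input at this output position is [4 1 8 / 4 8 0 / 2 -1 -5]. Elementwise product with the kernel and sum: 4·1 + 8·-2 + 4·3 + 8·1 + 2·3.

14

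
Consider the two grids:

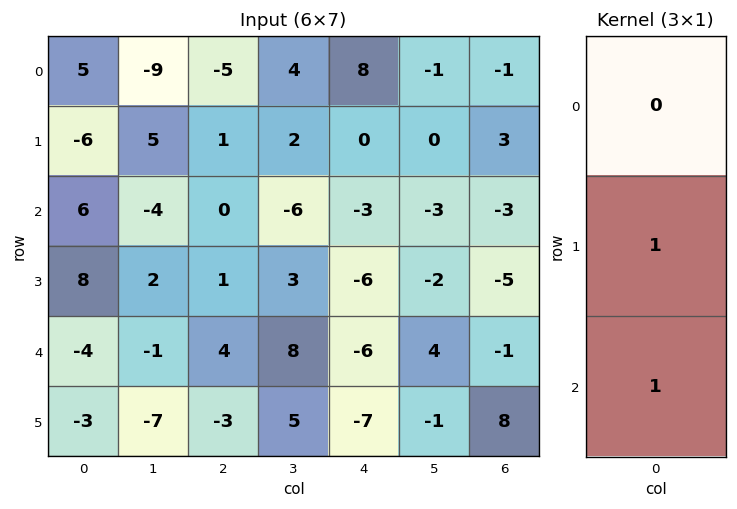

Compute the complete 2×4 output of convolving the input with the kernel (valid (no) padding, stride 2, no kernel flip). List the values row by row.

0 1 -3 0
4 5 -12 -6

Output[0,0]: The receptive field on the input at this output position is [5 / -6 / 6]. Elementwise product with the kernel and sum: -6·1 + 6·1.
Output[0,1]: The receptive field on the input at this output position is [-5 / 1 / 0]. Elementwise product with the kernel and sum: 1·1 + 0·1.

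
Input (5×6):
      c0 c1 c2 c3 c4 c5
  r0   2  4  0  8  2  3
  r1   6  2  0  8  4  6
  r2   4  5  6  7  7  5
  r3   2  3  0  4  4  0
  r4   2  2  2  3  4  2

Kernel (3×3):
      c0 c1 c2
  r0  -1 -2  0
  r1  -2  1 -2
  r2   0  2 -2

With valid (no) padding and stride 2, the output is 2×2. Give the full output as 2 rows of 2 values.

Output[0,0]: The receptive field on the input at this output position is [2 4 0 / 6 2 0 / 4 5 6]. Elementwise product with the kernel and sum: 2·-1 + 4·-2 + 6·-2 + 2·1 + 0·-2 + 5·2 + 6·-2.

-22 -16
-15 -26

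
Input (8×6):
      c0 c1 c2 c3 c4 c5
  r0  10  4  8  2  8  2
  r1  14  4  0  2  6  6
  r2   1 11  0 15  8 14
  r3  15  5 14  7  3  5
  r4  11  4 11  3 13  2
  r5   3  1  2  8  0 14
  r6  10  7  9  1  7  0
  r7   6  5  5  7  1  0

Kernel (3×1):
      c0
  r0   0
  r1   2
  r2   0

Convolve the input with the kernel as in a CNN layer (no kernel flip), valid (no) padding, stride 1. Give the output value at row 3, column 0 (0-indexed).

The receptive field on the input at this output position is [15 / 11 / 3]. Elementwise product with the kernel and sum: 11·2.

22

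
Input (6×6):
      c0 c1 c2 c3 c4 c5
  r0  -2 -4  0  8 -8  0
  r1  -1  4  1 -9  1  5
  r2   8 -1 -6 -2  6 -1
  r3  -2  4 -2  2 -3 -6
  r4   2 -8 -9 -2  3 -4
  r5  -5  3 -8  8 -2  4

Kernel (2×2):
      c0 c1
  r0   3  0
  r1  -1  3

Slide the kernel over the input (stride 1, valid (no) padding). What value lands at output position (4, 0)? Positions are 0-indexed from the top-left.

20

The receptive field on the input at this output position is [2 -8 / -5 3]. Elementwise product with the kernel and sum: 2·3 + -5·-1 + 3·3.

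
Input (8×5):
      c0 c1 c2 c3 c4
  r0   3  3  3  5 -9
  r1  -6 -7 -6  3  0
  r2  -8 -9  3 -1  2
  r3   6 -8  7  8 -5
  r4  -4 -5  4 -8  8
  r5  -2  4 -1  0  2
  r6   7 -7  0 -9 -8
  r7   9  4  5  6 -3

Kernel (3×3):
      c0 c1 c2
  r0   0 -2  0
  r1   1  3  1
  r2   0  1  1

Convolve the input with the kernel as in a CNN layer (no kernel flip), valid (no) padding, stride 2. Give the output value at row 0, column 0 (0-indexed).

-45

The receptive field on the input at this output position is [3 3 3 / -6 -7 -6 / -8 -9 3]. Elementwise product with the kernel and sum: 3·-2 + -6·1 + -7·3 + -6·1 + -9·1 + 3·1.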